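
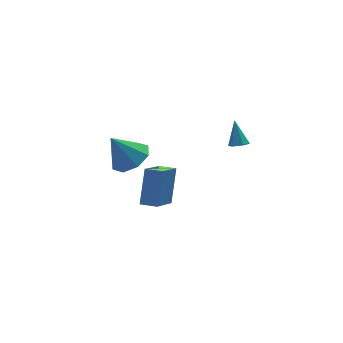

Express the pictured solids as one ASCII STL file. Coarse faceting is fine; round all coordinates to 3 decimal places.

solid 
facet normal 0.486 -0.167 -0.858
outer loop
vertex -1.635 3.483 0.347
vertex -2.332 2.68 0.108
vertex -2.298 3.753 -0.081
endloop
endfacet
facet normal 0.080 0.894 0.441
outer loop
vertex -1.635 3.483 0.347
vertex -2.298 3.753 -0.081
vertex -3.208 2.98 1.652
endloop
endfacet
facet normal 0.487 -0.166 -0.858
outer loop
vertex -2.298 3.753 -0.081
vertex -2.332 2.68 0.108
vertex -2.981 3.394 -0.399
endloop
endfacet
facet normal -0.504 0.856 0.117
outer loop
vertex -2.298 3.753 -0.081
vertex -2.981 3.394 -0.399
vertex -3.208 2.98 1.652
endloop
endfacet
facet normal 0.486 -0.167 -0.858
outer loop
vertex -2.981 3.394 -0.399
vertex -2.332 2.68 0.108
vertex -3.284 2.617 -0.419
endloop
endfacet
facet normal -0.931 0.364 -0.030
outer loop
vertex -2.981 3.394 -0.399
vertex -3.284 2.617 -0.419
vertex -3.208 2.98 1.652
endloop
endfacet
facet normal 0.486 -0.166 -0.858
outer loop
vertex -3.284 2.617 -0.419
vertex -2.332 2.68 0.108
vertex -3.029 1.877 -0.131
endloop
endfacet
facet normal -0.952 -0.294 0.087
outer loop
vertex -3.284 2.617 -0.419
vertex -3.029 1.877 -0.131
vertex -3.208 2.98 1.652
endloop
endfacet
facet normal 0.487 -0.167 -0.857
outer loop
vertex -3.029 1.877 -0.131
vertex -2.332 2.68 0.108
vertex -2.366 1.607 0.298
endloop
endfacet
facet normal -0.555 -0.731 0.397
outer loop
vertex -3.029 1.877 -0.131
vertex -2.366 1.607 0.298
vertex -3.208 2.98 1.652
endloop
endfacet
facet normal 0.486 -0.167 -0.858
outer loop
vertex -2.366 1.607 0.298
vertex -2.332 2.68 0.108
vertex -1.683 1.966 0.615
endloop
endfacet
facet normal 0.030 -0.693 0.721
outer loop
vertex -2.366 1.607 0.298
vertex -1.683 1.966 0.615
vertex -3.208 2.98 1.652
endloop
endfacet
facet normal 0.487 -0.167 -0.858
outer loop
vertex -1.683 1.966 0.615
vertex -2.332 2.68 0.108
vertex -1.38 2.743 0.636
endloop
endfacet
facet normal 0.456 -0.201 0.867
outer loop
vertex -1.683 1.966 0.615
vertex -1.38 2.743 0.636
vertex -3.208 2.98 1.652
endloop
endfacet
facet normal 0.487 -0.167 -0.857
outer loop
vertex -1.38 2.743 0.636
vertex -2.332 2.68 0.108
vertex -1.635 3.483 0.347
endloop
endfacet
facet normal 0.477 0.457 0.751
outer loop
vertex -1.38 2.743 0.636
vertex -1.635 3.483 0.347
vertex -3.208 2.98 1.652
endloop
endfacet
facet normal -0.084 -0.572 -0.816
outer loop
vertex 1.902 -1.244 2.922
vertex 1.472 -1.445 3.107
vertex 1.453 -1.027 2.816
endloop
endfacet
facet normal 0.470 0.842 -0.266
outer loop
vertex 1.902 -1.244 2.922
vertex 1.453 -1.027 2.816
vertex 1.588 -0.655 4.233
endloop
endfacet
facet normal -0.085 -0.572 -0.816
outer loop
vertex 1.453 -1.027 2.816
vertex 1.472 -1.445 3.107
vertex 1.023 -1.227 3.001
endloop
endfacet
facet normal -0.478 0.860 -0.180
outer loop
vertex 1.453 -1.027 2.816
vertex 1.023 -1.227 3.001
vertex 1.588 -0.655 4.233
endloop
endfacet
facet normal -0.085 -0.572 -0.816
outer loop
vertex 1.023 -1.227 3.001
vertex 1.472 -1.445 3.107
vertex 1.041 -1.645 3.292
endloop
endfacet
facet normal -0.923 0.193 0.334
outer loop
vertex 1.023 -1.227 3.001
vertex 1.041 -1.645 3.292
vertex 1.588 -0.655 4.233
endloop
endfacet
facet normal -0.084 -0.573 -0.815
outer loop
vertex 1.041 -1.645 3.292
vertex 1.472 -1.445 3.107
vertex 1.49 -1.863 3.399
endloop
endfacet
facet normal -0.421 -0.492 0.762
outer loop
vertex 1.041 -1.645 3.292
vertex 1.49 -1.863 3.399
vertex 1.588 -0.655 4.233
endloop
endfacet
facet normal -0.085 -0.573 -0.815
outer loop
vertex 1.49 -1.863 3.399
vertex 1.472 -1.445 3.107
vertex 1.921 -1.662 3.213
endloop
endfacet
facet normal 0.530 -0.510 0.677
outer loop
vertex 1.49 -1.863 3.399
vertex 1.921 -1.662 3.213
vertex 1.588 -0.655 4.233
endloop
endfacet
facet normal -0.084 -0.572 -0.816
outer loop
vertex 1.921 -1.662 3.213
vertex 1.472 -1.445 3.107
vertex 1.902 -1.244 2.922
endloop
endfacet
facet normal 0.974 0.157 0.163
outer loop
vertex 1.921 -1.662 3.213
vertex 1.902 -1.244 2.922
vertex 1.588 -0.655 4.233
endloop
endfacet
facet normal -0.741 0.665 -0.092
outer loop
vertex -1.668 2.493 -0.858
vertex -0.417 3.716 -2.091
vertex -2.35 1.503 -2.531
endloop
endfacet
facet normal -0.584 -0.572 0.576
outer loop
vertex -1.683 0.904 -2.449
vertex -1.668 2.493 -0.858
vertex -2.35 1.503 -2.531
endloop
endfacet
facet normal -0.741 0.665 -0.092
outer loop
vertex -2.35 1.503 -2.531
vertex -0.417 3.716 -2.091
vertex -1.099 2.726 -3.764
endloop
endfacet
facet normal -0.331 -0.480 -0.812
outer loop
vertex -1.099 2.726 -3.764
vertex -1.683 0.904 -2.449
vertex -2.35 1.503 -2.531
endloop
endfacet
facet normal 0.331 0.480 0.812
outer loop
vertex -1.668 2.493 -0.858
vertex 0.25 3.117 -2.009
vertex -0.417 3.716 -2.091
endloop
endfacet
facet normal -0.584 -0.572 0.576
outer loop
vertex -1.001 1.894 -0.776
vertex -1.668 2.493 -0.858
vertex -1.683 0.904 -2.449
endloop
endfacet
facet normal 0.331 0.480 0.812
outer loop
vertex -1.001 1.894 -0.776
vertex 0.25 3.117 -2.009
vertex -1.668 2.493 -0.858
endloop
endfacet
facet normal 0.584 0.572 -0.576
outer loop
vertex -0.417 3.716 -2.091
vertex 0.25 3.117 -2.009
vertex -1.099 2.726 -3.764
endloop
endfacet
facet normal -0.331 -0.480 -0.812
outer loop
vertex -0.432 2.127 -3.682
vertex -1.683 0.904 -2.449
vertex -1.099 2.726 -3.764
endloop
endfacet
facet normal 0.584 0.572 -0.576
outer loop
vertex -1.099 2.726 -3.764
vertex 0.25 3.117 -2.009
vertex -0.432 2.127 -3.682
endloop
endfacet
facet normal 0.741 -0.665 0.092
outer loop
vertex -0.432 2.127 -3.682
vertex -1.001 1.894 -0.776
vertex -1.683 0.904 -2.449
endloop
endfacet
facet normal 0.741 -0.665 0.092
outer loop
vertex 0.25 3.117 -2.009
vertex -1.001 1.894 -0.776
vertex -0.432 2.127 -3.682
endloop
endfacet

endsolid


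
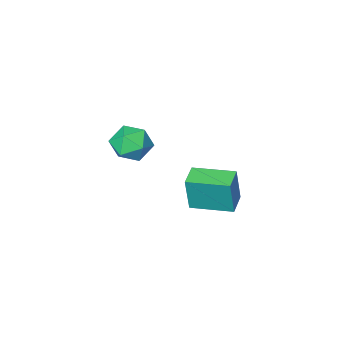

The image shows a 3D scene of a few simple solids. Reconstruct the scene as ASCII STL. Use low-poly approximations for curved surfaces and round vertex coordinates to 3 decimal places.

solid 
facet normal -0.732 -0.671 0.123
outer loop
vertex -3.142 -0.953 -1.289
vertex -4.296 0.33 -1.157
vertex -3.368 -0.994 -2.862
endloop
endfacet
facet normal 0.667 -0.741 -0.077
outer loop
vertex -2.644 -0.33 -2.983
vertex -3.142 -0.953 -1.289
vertex -3.368 -0.994 -2.862
endloop
endfacet
facet normal -0.732 -0.671 0.123
outer loop
vertex -3.368 -0.994 -2.862
vertex -4.296 0.33 -1.157
vertex -4.522 0.289 -2.73
endloop
endfacet
facet normal -0.142 -0.026 -0.990
outer loop
vertex -4.522 0.289 -2.73
vertex -2.644 -0.33 -2.983
vertex -3.368 -0.994 -2.862
endloop
endfacet
facet normal 0.142 0.026 0.990
outer loop
vertex -3.142 -0.953 -1.289
vertex -3.572 0.994 -1.278
vertex -4.296 0.33 -1.157
endloop
endfacet
facet normal 0.667 -0.741 -0.077
outer loop
vertex -2.418 -0.289 -1.41
vertex -3.142 -0.953 -1.289
vertex -2.644 -0.33 -2.983
endloop
endfacet
facet normal 0.142 0.026 0.990
outer loop
vertex -2.418 -0.289 -1.41
vertex -3.572 0.994 -1.278
vertex -3.142 -0.953 -1.289
endloop
endfacet
facet normal -0.667 0.741 0.077
outer loop
vertex -4.296 0.33 -1.157
vertex -3.572 0.994 -1.278
vertex -4.522 0.289 -2.73
endloop
endfacet
facet normal -0.142 -0.026 -0.990
outer loop
vertex -3.798 0.953 -2.851
vertex -2.644 -0.33 -2.983
vertex -4.522 0.289 -2.73
endloop
endfacet
facet normal -0.667 0.741 0.077
outer loop
vertex -4.522 0.289 -2.73
vertex -3.572 0.994 -1.278
vertex -3.798 0.953 -2.851
endloop
endfacet
facet normal 0.732 0.671 -0.123
outer loop
vertex -3.798 0.953 -2.851
vertex -2.418 -0.289 -1.41
vertex -2.644 -0.33 -2.983
endloop
endfacet
facet normal 0.732 0.671 -0.123
outer loop
vertex -3.572 0.994 -1.278
vertex -2.418 -0.289 -1.41
vertex -3.798 0.953 -2.851
endloop
endfacet
facet normal -0.933 0.111 0.342
outer loop
vertex -0.265 1.104 2.318
vertex -0.273 0.288 2.561
vertex -0.004 0.89 3.1
endloop
endfacet
facet normal -0.572 0.723 0.389
outer loop
vertex -0.265 1.104 2.318
vertex -0.004 0.89 3.1
vertex 0.427 1.472 2.652
endloop
endfacet
facet normal -0.349 0.898 -0.266
outer loop
vertex -0.265 1.104 2.318
vertex 0.427 1.472 2.652
vertex 0.425 1.229 1.835
endloop
endfacet
facet normal -0.574 0.393 -0.718
outer loop
vertex -0.265 1.104 2.318
vertex 0.425 1.229 1.835
vertex -0.007 0.497 1.78
endloop
endfacet
facet normal -0.935 -0.093 -0.343
outer loop
vertex -0.265 1.104 2.318
vertex -0.007 0.497 1.78
vertex -0.273 0.288 2.561
endloop
endfacet
facet normal 0.005 0.608 0.794
outer loop
vertex 0.427 1.472 2.652
vertex -0.004 0.89 3.1
vertex 0.847 0.883 3.1
endloop
endfacet
facet normal -0.581 -0.383 0.718
outer loop
vertex -0.004 0.89 3.1
vertex -0.273 0.288 2.561
vertex 0.415 0.151 3.045
endloop
endfacet
facet normal -0.584 -0.712 -0.389
outer loop
vertex -0.273 0.288 2.561
vertex -0.007 0.497 1.78
vertex 0.413 -0.092 2.228
endloop
endfacet
facet normal 0.001 0.075 -0.997
outer loop
vertex -0.007 0.497 1.78
vertex 0.425 1.229 1.835
vertex 0.844 0.49 1.78
endloop
endfacet
facet normal 0.365 0.892 -0.266
outer loop
vertex 0.425 1.229 1.835
vertex 0.427 1.472 2.652
vertex 1.113 1.092 2.319
endloop
endfacet
facet normal 0.574 -0.393 0.718
outer loop
vertex 1.105 0.276 2.562
vertex 0.847 0.883 3.1
vertex 0.415 0.151 3.045
endloop
endfacet
facet normal 0.349 -0.898 0.266
outer loop
vertex 1.105 0.276 2.562
vertex 0.415 0.151 3.045
vertex 0.413 -0.092 2.228
endloop
endfacet
facet normal 0.572 -0.723 -0.389
outer loop
vertex 1.105 0.276 2.562
vertex 0.413 -0.092 2.228
vertex 0.844 0.49 1.78
endloop
endfacet
facet normal 0.933 -0.111 -0.342
outer loop
vertex 1.105 0.276 2.562
vertex 0.844 0.49 1.78
vertex 1.113 1.092 2.319
endloop
endfacet
facet normal 0.935 0.093 0.343
outer loop
vertex 1.105 0.276 2.562
vertex 1.113 1.092 2.319
vertex 0.847 0.883 3.1
endloop
endfacet
facet normal -0.001 -0.075 0.997
outer loop
vertex 0.415 0.151 3.045
vertex 0.847 0.883 3.1
vertex -0.004 0.89 3.1
endloop
endfacet
facet normal -0.365 -0.892 0.266
outer loop
vertex 0.413 -0.092 2.228
vertex 0.415 0.151 3.045
vertex -0.273 0.288 2.561
endloop
endfacet
facet normal -0.005 -0.608 -0.794
outer loop
vertex 0.844 0.49 1.78
vertex 0.413 -0.092 2.228
vertex -0.007 0.497 1.78
endloop
endfacet
facet normal 0.581 0.383 -0.718
outer loop
vertex 1.113 1.092 2.319
vertex 0.844 0.49 1.78
vertex 0.425 1.229 1.835
endloop
endfacet
facet normal 0.584 0.712 0.389
outer loop
vertex 0.847 0.883 3.1
vertex 1.113 1.092 2.319
vertex 0.427 1.472 2.652
endloop
endfacet

endsolid


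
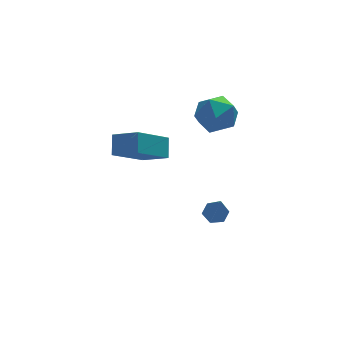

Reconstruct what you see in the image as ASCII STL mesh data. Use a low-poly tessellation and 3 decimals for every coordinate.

solid 
facet normal -0.721 -0.365 0.589
outer loop
vertex -1.417 1.078 2.817
vertex -1.221 1.741 3.467
vertex -2.231 1.835 2.29
endloop
endfacet
facet normal -0.206 -0.699 -0.685
outer loop
vertex -0.839 2.539 1.153
vertex -1.417 1.078 2.817
vertex -2.231 1.835 2.29
endloop
endfacet
facet normal -0.721 -0.363 0.590
outer loop
vertex -2.231 1.835 2.29
vertex -1.221 1.741 3.467
vertex -2.034 2.499 2.94
endloop
endfacet
facet normal -0.661 0.616 -0.428
outer loop
vertex -2.034 2.499 2.94
vertex -0.839 2.539 1.153
vertex -2.231 1.835 2.29
endloop
endfacet
facet normal 0.661 -0.616 0.429
outer loop
vertex -1.417 1.078 2.817
vertex 0.171 2.445 2.33
vertex -1.221 1.741 3.467
endloop
endfacet
facet normal -0.207 -0.698 -0.685
outer loop
vertex -0.026 1.781 1.68
vertex -1.417 1.078 2.817
vertex -0.839 2.539 1.153
endloop
endfacet
facet normal 0.661 -0.616 0.428
outer loop
vertex -0.026 1.781 1.68
vertex 0.171 2.445 2.33
vertex -1.417 1.078 2.817
endloop
endfacet
facet normal 0.207 0.698 0.685
outer loop
vertex -1.221 1.741 3.467
vertex 0.171 2.445 2.33
vertex -2.034 2.499 2.94
endloop
endfacet
facet normal -0.661 0.616 -0.428
outer loop
vertex -0.643 3.202 1.803
vertex -0.839 2.539 1.153
vertex -2.034 2.499 2.94
endloop
endfacet
facet normal 0.207 0.699 0.685
outer loop
vertex -2.034 2.499 2.94
vertex 0.171 2.445 2.33
vertex -0.643 3.202 1.803
endloop
endfacet
facet normal 0.721 0.364 -0.589
outer loop
vertex -0.643 3.202 1.803
vertex -0.026 1.781 1.68
vertex -0.839 2.539 1.153
endloop
endfacet
facet normal 0.721 0.364 -0.590
outer loop
vertex 0.171 2.445 2.33
vertex -0.026 1.781 1.68
vertex -0.643 3.202 1.803
endloop
endfacet
facet normal 0.336 0.122 0.934
outer loop
vertex 2.702 3.617 3.438
vertex 1.969 3.046 3.776
vertex 2.833 2.64 3.518
endloop
endfacet
facet normal 0.872 0.155 0.464
outer loop
vertex 2.702 3.617 3.438
vertex 2.833 2.64 3.518
vertex 3.17 3.121 2.723
endloop
endfacet
facet normal 0.730 0.683 0.004
outer loop
vertex 2.702 3.617 3.438
vertex 3.17 3.121 2.723
vertex 2.515 3.823 2.49
endloop
endfacet
facet normal 0.107 0.976 0.191
outer loop
vertex 2.702 3.617 3.438
vertex 2.515 3.823 2.49
vertex 1.773 3.777 3.141
endloop
endfacet
facet normal -0.137 0.629 0.766
outer loop
vertex 2.702 3.617 3.438
vertex 1.773 3.777 3.141
vertex 1.969 3.046 3.776
endloop
endfacet
facet normal 0.884 -0.458 0.098
outer loop
vertex 3.17 3.121 2.723
vertex 2.833 2.64 3.518
vertex 2.727 2.243 2.619
endloop
endfacet
facet normal 0.016 -0.512 0.859
outer loop
vertex 2.833 2.64 3.518
vertex 1.969 3.046 3.776
vertex 1.985 2.197 3.27
endloop
endfacet
facet normal -0.749 0.308 0.586
outer loop
vertex 1.969 3.046 3.776
vertex 1.773 3.777 3.141
vertex 1.33 2.899 3.037
endloop
endfacet
facet normal -0.354 0.870 -0.342
outer loop
vertex 1.773 3.777 3.141
vertex 2.515 3.823 2.49
vertex 1.667 3.38 2.242
endloop
endfacet
facet normal 0.654 0.396 -0.644
outer loop
vertex 2.515 3.823 2.49
vertex 3.17 3.121 2.723
vertex 2.531 2.974 1.984
endloop
endfacet
facet normal -0.107 -0.976 -0.191
outer loop
vertex 1.798 2.403 2.322
vertex 2.727 2.243 2.619
vertex 1.985 2.197 3.27
endloop
endfacet
facet normal -0.730 -0.683 -0.004
outer loop
vertex 1.798 2.403 2.322
vertex 1.985 2.197 3.27
vertex 1.33 2.899 3.037
endloop
endfacet
facet normal -0.872 -0.155 -0.464
outer loop
vertex 1.798 2.403 2.322
vertex 1.33 2.899 3.037
vertex 1.667 3.38 2.242
endloop
endfacet
facet normal -0.336 -0.122 -0.934
outer loop
vertex 1.798 2.403 2.322
vertex 1.667 3.38 2.242
vertex 2.531 2.974 1.984
endloop
endfacet
facet normal 0.137 -0.629 -0.766
outer loop
vertex 1.798 2.403 2.322
vertex 2.531 2.974 1.984
vertex 2.727 2.243 2.619
endloop
endfacet
facet normal 0.354 -0.870 0.342
outer loop
vertex 1.985 2.197 3.27
vertex 2.727 2.243 2.619
vertex 2.833 2.64 3.518
endloop
endfacet
facet normal -0.654 -0.396 0.644
outer loop
vertex 1.33 2.899 3.037
vertex 1.985 2.197 3.27
vertex 1.969 3.046 3.776
endloop
endfacet
facet normal -0.884 0.458 -0.098
outer loop
vertex 1.667 3.38 2.242
vertex 1.33 2.899 3.037
vertex 1.773 3.777 3.141
endloop
endfacet
facet normal -0.016 0.512 -0.859
outer loop
vertex 2.531 2.974 1.984
vertex 1.667 3.38 2.242
vertex 2.515 3.823 2.49
endloop
endfacet
facet normal 0.749 -0.308 -0.586
outer loop
vertex 2.727 2.243 2.619
vertex 2.531 2.974 1.984
vertex 3.17 3.121 2.723
endloop
endfacet
facet normal 0.072 0.556 -0.828
outer loop
vertex 2.36 2.58 -2.2
vertex 2.03 2.228 -2.465
vertex 1.815 2.657 -2.196
endloop
endfacet
facet normal 0.099 0.665 0.740
outer loop
vertex 2.36 2.58 -2.2
vertex 1.815 2.657 -2.196
vertex 1.89 1.132 -0.835
endloop
endfacet
facet normal 0.073 0.556 -0.828
outer loop
vertex 1.815 2.657 -2.196
vertex 2.03 2.228 -2.465
vertex 1.486 2.305 -2.461
endloop
endfacet
facet normal -0.792 0.384 0.474
outer loop
vertex 1.815 2.657 -2.196
vertex 1.486 2.305 -2.461
vertex 1.89 1.132 -0.835
endloop
endfacet
facet normal 0.073 0.556 -0.828
outer loop
vertex 1.486 2.305 -2.461
vertex 2.03 2.228 -2.465
vertex 1.701 1.876 -2.73
endloop
endfacet
facet normal -0.909 -0.411 -0.071
outer loop
vertex 1.486 2.305 -2.461
vertex 1.701 1.876 -2.73
vertex 1.89 1.132 -0.835
endloop
endfacet
facet normal 0.070 0.557 -0.827
outer loop
vertex 1.701 1.876 -2.73
vertex 2.03 2.228 -2.465
vertex 2.246 1.8 -2.735
endloop
endfacet
facet normal -0.132 -0.927 -0.351
outer loop
vertex 1.701 1.876 -2.73
vertex 2.246 1.8 -2.735
vertex 1.89 1.132 -0.835
endloop
endfacet
facet normal 0.070 0.557 -0.827
outer loop
vertex 2.246 1.8 -2.735
vertex 2.03 2.228 -2.465
vertex 2.575 2.152 -2.47
endloop
endfacet
facet normal 0.759 -0.646 -0.085
outer loop
vertex 2.246 1.8 -2.735
vertex 2.575 2.152 -2.47
vertex 1.89 1.132 -0.835
endloop
endfacet
facet normal 0.070 0.557 -0.827
outer loop
vertex 2.575 2.152 -2.47
vertex 2.03 2.228 -2.465
vertex 2.36 2.58 -2.2
endloop
endfacet
facet normal 0.875 0.150 0.460
outer loop
vertex 2.575 2.152 -2.47
vertex 2.36 2.58 -2.2
vertex 1.89 1.132 -0.835
endloop
endfacet

endsolid


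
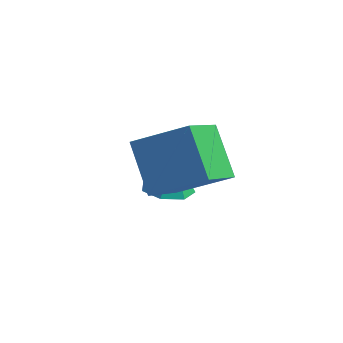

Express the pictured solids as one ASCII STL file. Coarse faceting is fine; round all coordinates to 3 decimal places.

solid 
facet normal -0.020 -0.241 -0.970
outer loop
vertex -1.214 -2.429 -3.377
vertex -1.985 -2.078 -3.448
vertex -1.224 -1.714 -3.554
endloop
endfacet
facet normal 0.897 0.118 0.426
outer loop
vertex -1.214 -2.429 -3.377
vertex -1.224 -1.714 -3.554
vertex -1.955 -1.722 -2.012
endloop
endfacet
facet normal -0.020 -0.240 -0.971
outer loop
vertex -1.224 -1.714 -3.554
vertex -1.985 -2.078 -3.448
vertex -1.807 -1.272 -3.651
endloop
endfacet
facet normal 0.554 0.789 0.267
outer loop
vertex -1.224 -1.714 -3.554
vertex -1.807 -1.272 -3.651
vertex -1.955 -1.722 -2.012
endloop
endfacet
facet normal -0.019 -0.240 -0.971
outer loop
vertex -1.807 -1.272 -3.651
vertex -1.985 -2.078 -3.448
vertex -2.524 -1.437 -3.596
endloop
endfacet
facet normal -0.200 0.949 0.243
outer loop
vertex -1.807 -1.272 -3.651
vertex -2.524 -1.437 -3.596
vertex -1.955 -1.722 -2.012
endloop
endfacet
facet normal -0.020 -0.241 -0.970
outer loop
vertex -2.524 -1.437 -3.596
vertex -1.985 -2.078 -3.448
vertex -2.834 -2.085 -3.429
endloop
endfacet
facet normal -0.796 0.477 0.372
outer loop
vertex -2.524 -1.437 -3.596
vertex -2.834 -2.085 -3.429
vertex -1.955 -1.722 -2.012
endloop
endfacet
facet normal -0.020 -0.240 -0.971
outer loop
vertex -2.834 -2.085 -3.429
vertex -1.985 -2.078 -3.448
vertex -2.506 -2.727 -3.277
endloop
endfacet
facet normal -0.786 -0.270 0.557
outer loop
vertex -2.834 -2.085 -3.429
vertex -2.506 -2.727 -3.277
vertex -1.955 -1.722 -2.012
endloop
endfacet
facet normal -0.019 -0.240 -0.970
outer loop
vertex -2.506 -2.727 -3.277
vertex -1.985 -2.078 -3.448
vertex -1.784 -2.881 -3.253
endloop
endfacet
facet normal -0.178 -0.731 0.658
outer loop
vertex -2.506 -2.727 -3.277
vertex -1.784 -2.881 -3.253
vertex -1.955 -1.722 -2.012
endloop
endfacet
facet normal -0.020 -0.241 -0.970
outer loop
vertex -1.784 -2.881 -3.253
vertex -1.985 -2.078 -3.448
vertex -1.214 -2.429 -3.377
endloop
endfacet
facet normal 0.573 -0.558 0.600
outer loop
vertex -1.784 -2.881 -3.253
vertex -1.214 -2.429 -3.377
vertex -1.955 -1.722 -2.012
endloop
endfacet
facet normal -0.827 -0.323 -0.460
outer loop
vertex -0.828 -5.262 -0.991
vertex -1.918 -4.408 0.368
vertex -0.878 -3.536 -2.115
endloop
endfacet
facet normal 0.562 -0.440 -0.701
outer loop
vertex 0.718 -2.912 -1.228
vertex -0.828 -5.262 -0.991
vertex -0.878 -3.536 -2.115
endloop
endfacet
facet normal -0.827 -0.324 -0.460
outer loop
vertex -0.878 -3.536 -2.115
vertex -1.918 -4.408 0.368
vertex -1.968 -2.683 -0.756
endloop
endfacet
facet normal -0.024 0.838 -0.545
outer loop
vertex -1.968 -2.683 -0.756
vertex 0.718 -2.912 -1.228
vertex -0.878 -3.536 -2.115
endloop
endfacet
facet normal 0.024 -0.838 0.546
outer loop
vertex -0.828 -5.262 -0.991
vertex -0.322 -3.784 1.255
vertex -1.918 -4.408 0.368
endloop
endfacet
facet normal 0.562 -0.440 -0.701
outer loop
vertex 0.768 -4.637 -0.104
vertex -0.828 -5.262 -0.991
vertex 0.718 -2.912 -1.228
endloop
endfacet
facet normal 0.025 -0.838 0.546
outer loop
vertex 0.768 -4.637 -0.104
vertex -0.322 -3.784 1.255
vertex -0.828 -5.262 -0.991
endloop
endfacet
facet normal -0.562 0.440 0.701
outer loop
vertex -1.918 -4.408 0.368
vertex -0.322 -3.784 1.255
vertex -1.968 -2.683 -0.756
endloop
endfacet
facet normal -0.025 0.837 -0.546
outer loop
vertex -0.372 -2.058 0.131
vertex 0.718 -2.912 -1.228
vertex -1.968 -2.683 -0.756
endloop
endfacet
facet normal -0.562 0.440 0.701
outer loop
vertex -1.968 -2.683 -0.756
vertex -0.322 -3.784 1.255
vertex -0.372 -2.058 0.131
endloop
endfacet
facet normal 0.827 0.324 0.460
outer loop
vertex -0.372 -2.058 0.131
vertex 0.768 -4.637 -0.104
vertex 0.718 -2.912 -1.228
endloop
endfacet
facet normal 0.827 0.324 0.460
outer loop
vertex -0.322 -3.784 1.255
vertex 0.768 -4.637 -0.104
vertex -0.372 -2.058 0.131
endloop
endfacet

endsolid


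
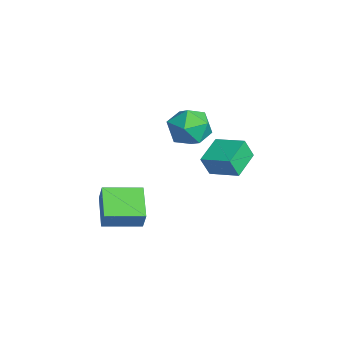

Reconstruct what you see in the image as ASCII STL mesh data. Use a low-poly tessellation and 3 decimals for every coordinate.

solid 
facet normal 0.095 0.960 0.262
outer loop
vertex -0.653 1.017 2.737
vertex -1.308 0.804 3.757
vertex -0.084 0.678 3.774
endloop
endfacet
facet normal 0.659 0.743 -0.118
outer loop
vertex -0.653 1.017 2.737
vertex -0.084 0.678 3.774
vertex 0.264 0.198 2.697
endloop
endfacet
facet normal 0.422 0.509 -0.750
outer loop
vertex -0.653 1.017 2.737
vertex 0.264 0.198 2.697
vertex -0.745 0.026 2.013
endloop
endfacet
facet normal -0.289 0.582 -0.760
outer loop
vertex -0.653 1.017 2.737
vertex -0.745 0.026 2.013
vertex -1.716 0.401 2.669
endloop
endfacet
facet normal -0.490 0.861 -0.135
outer loop
vertex -0.653 1.017 2.737
vertex -1.716 0.401 2.669
vertex -1.308 0.804 3.757
endloop
endfacet
facet normal 0.956 0.192 0.223
outer loop
vertex 0.264 0.198 2.697
vertex -0.084 0.678 3.774
vertex 0.176 -0.521 3.691
endloop
endfacet
facet normal 0.044 0.544 0.838
outer loop
vertex -0.084 0.678 3.774
vertex -1.308 0.804 3.757
vertex -0.795 -0.146 4.347
endloop
endfacet
facet normal -0.903 0.383 0.197
outer loop
vertex -1.308 0.804 3.757
vertex -1.716 0.401 2.669
vertex -1.804 -0.318 3.663
endloop
endfacet
facet normal -0.577 -0.069 -0.814
outer loop
vertex -1.716 0.401 2.669
vertex -0.745 0.026 2.013
vertex -1.456 -0.798 2.586
endloop
endfacet
facet normal 0.573 -0.186 -0.798
outer loop
vertex -0.745 0.026 2.013
vertex 0.264 0.198 2.697
vertex -0.232 -0.924 2.603
endloop
endfacet
facet normal 0.289 -0.582 0.760
outer loop
vertex -0.887 -1.137 3.623
vertex 0.176 -0.521 3.691
vertex -0.795 -0.146 4.347
endloop
endfacet
facet normal -0.422 -0.509 0.750
outer loop
vertex -0.887 -1.137 3.623
vertex -0.795 -0.146 4.347
vertex -1.804 -0.318 3.663
endloop
endfacet
facet normal -0.659 -0.743 0.118
outer loop
vertex -0.887 -1.137 3.623
vertex -1.804 -0.318 3.663
vertex -1.456 -0.798 2.586
endloop
endfacet
facet normal -0.095 -0.960 -0.262
outer loop
vertex -0.887 -1.137 3.623
vertex -1.456 -0.798 2.586
vertex -0.232 -0.924 2.603
endloop
endfacet
facet normal 0.490 -0.861 0.135
outer loop
vertex -0.887 -1.137 3.623
vertex -0.232 -0.924 2.603
vertex 0.176 -0.521 3.691
endloop
endfacet
facet normal 0.577 0.069 0.814
outer loop
vertex -0.795 -0.146 4.347
vertex 0.176 -0.521 3.691
vertex -0.084 0.678 3.774
endloop
endfacet
facet normal -0.573 0.186 0.798
outer loop
vertex -1.804 -0.318 3.663
vertex -0.795 -0.146 4.347
vertex -1.308 0.804 3.757
endloop
endfacet
facet normal -0.956 -0.192 -0.223
outer loop
vertex -1.456 -0.798 2.586
vertex -1.804 -0.318 3.663
vertex -1.716 0.401 2.669
endloop
endfacet
facet normal -0.044 -0.544 -0.838
outer loop
vertex -0.232 -0.924 2.603
vertex -1.456 -0.798 2.586
vertex -0.745 0.026 2.013
endloop
endfacet
facet normal 0.903 -0.383 -0.197
outer loop
vertex 0.176 -0.521 3.691
vertex -0.232 -0.924 2.603
vertex 0.264 0.198 2.697
endloop
endfacet
facet normal -0.740 0.608 0.288
outer loop
vertex -1.483 1.383 1.684
vertex -0.361 2.538 2.126
vertex -1.529 1.85 0.58
endloop
endfacet
facet normal -0.672 -0.692 -0.265
outer loop
vertex -0.279 0.822 0.094
vertex -1.483 1.383 1.684
vertex -1.529 1.85 0.58
endloop
endfacet
facet normal -0.740 0.608 0.288
outer loop
vertex -1.529 1.85 0.58
vertex -0.361 2.538 2.126
vertex -0.407 3.005 1.022
endloop
endfacet
facet normal -0.038 0.389 -0.920
outer loop
vertex -0.407 3.005 1.022
vertex -0.279 0.822 0.094
vertex -1.529 1.85 0.58
endloop
endfacet
facet normal 0.038 -0.389 0.920
outer loop
vertex -1.483 1.383 1.684
vertex 0.889 1.51 1.64
vertex -0.361 2.538 2.126
endloop
endfacet
facet normal -0.672 -0.692 -0.265
outer loop
vertex -0.233 0.355 1.198
vertex -1.483 1.383 1.684
vertex -0.279 0.822 0.094
endloop
endfacet
facet normal 0.038 -0.389 0.920
outer loop
vertex -0.233 0.355 1.198
vertex 0.889 1.51 1.64
vertex -1.483 1.383 1.684
endloop
endfacet
facet normal 0.672 0.692 0.265
outer loop
vertex -0.361 2.538 2.126
vertex 0.889 1.51 1.64
vertex -0.407 3.005 1.022
endloop
endfacet
facet normal -0.038 0.389 -0.920
outer loop
vertex 0.843 1.977 0.536
vertex -0.279 0.822 0.094
vertex -0.407 3.005 1.022
endloop
endfacet
facet normal 0.672 0.692 0.265
outer loop
vertex -0.407 3.005 1.022
vertex 0.889 1.51 1.64
vertex 0.843 1.977 0.536
endloop
endfacet
facet normal 0.740 -0.608 -0.288
outer loop
vertex 0.843 1.977 0.536
vertex -0.233 0.355 1.198
vertex -0.279 0.822 0.094
endloop
endfacet
facet normal 0.740 -0.608 -0.288
outer loop
vertex 0.889 1.51 1.64
vertex -0.233 0.355 1.198
vertex 0.843 1.977 0.536
endloop
endfacet
facet normal -0.902 0.108 0.418
outer loop
vertex -2.276 -4.055 -1.555
vertex -2.13 -2.04 -1.759
vertex -2.787 -4.127 -2.638
endloop
endfacet
facet normal -0.073 -0.992 0.100
outer loop
vertex -1.01 -4.34 -3.461
vertex -2.276 -4.055 -1.555
vertex -2.787 -4.127 -2.638
endloop
endfacet
facet normal -0.902 0.108 0.418
outer loop
vertex -2.787 -4.127 -2.638
vertex -2.13 -2.04 -1.759
vertex -2.641 -2.113 -2.842
endloop
endfacet
facet normal -0.425 -0.061 -0.903
outer loop
vertex -2.641 -2.113 -2.842
vertex -1.01 -4.34 -3.461
vertex -2.787 -4.127 -2.638
endloop
endfacet
facet normal 0.425 0.061 0.903
outer loop
vertex -2.276 -4.055 -1.555
vertex -0.353 -2.253 -2.582
vertex -2.13 -2.04 -1.759
endloop
endfacet
facet normal -0.072 -0.992 0.101
outer loop
vertex -0.499 -4.267 -2.378
vertex -2.276 -4.055 -1.555
vertex -1.01 -4.34 -3.461
endloop
endfacet
facet normal 0.425 0.061 0.903
outer loop
vertex -0.499 -4.267 -2.378
vertex -0.353 -2.253 -2.582
vertex -2.276 -4.055 -1.555
endloop
endfacet
facet normal 0.072 0.992 -0.101
outer loop
vertex -2.13 -2.04 -1.759
vertex -0.353 -2.253 -2.582
vertex -2.641 -2.113 -2.842
endloop
endfacet
facet normal -0.425 -0.061 -0.903
outer loop
vertex -0.864 -2.325 -3.665
vertex -1.01 -4.34 -3.461
vertex -2.641 -2.113 -2.842
endloop
endfacet
facet normal 0.072 0.992 -0.100
outer loop
vertex -2.641 -2.113 -2.842
vertex -0.353 -2.253 -2.582
vertex -0.864 -2.325 -3.665
endloop
endfacet
facet normal 0.902 -0.108 -0.418
outer loop
vertex -0.864 -2.325 -3.665
vertex -0.499 -4.267 -2.378
vertex -1.01 -4.34 -3.461
endloop
endfacet
facet normal 0.902 -0.108 -0.418
outer loop
vertex -0.353 -2.253 -2.582
vertex -0.499 -4.267 -2.378
vertex -0.864 -2.325 -3.665
endloop
endfacet

endsolid


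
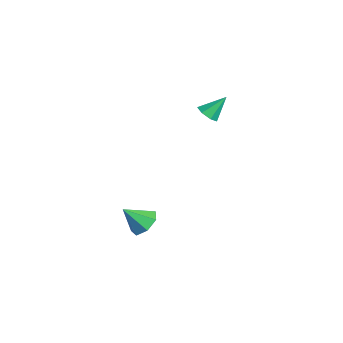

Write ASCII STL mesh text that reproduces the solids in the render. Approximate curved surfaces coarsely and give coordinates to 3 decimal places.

solid 
facet normal 0.163 0.670 -0.724
outer loop
vertex -1.47 -2.171 -2.308
vertex -1.895 -1.728 -1.994
vertex -1.214 -1.804 -1.911
endloop
endfacet
facet normal 0.709 -0.683 0.175
outer loop
vertex -1.47 -2.171 -2.308
vertex -1.214 -1.804 -1.911
vertex -2.085 -2.512 -1.146
endloop
endfacet
facet normal 0.163 0.670 -0.725
outer loop
vertex -1.214 -1.804 -1.911
vertex -1.895 -1.728 -1.994
vertex -1.471 -1.379 -1.576
endloop
endfacet
facet normal 0.708 -0.120 0.696
outer loop
vertex -1.214 -1.804 -1.911
vertex -1.471 -1.379 -1.576
vertex -2.085 -2.512 -1.146
endloop
endfacet
facet normal 0.163 0.670 -0.725
outer loop
vertex -1.471 -1.379 -1.576
vertex -1.895 -1.728 -1.994
vertex -2.047 -1.217 -1.556
endloop
endfacet
facet normal 0.116 0.297 0.948
outer loop
vertex -1.471 -1.379 -1.576
vertex -2.047 -1.217 -1.556
vertex -2.085 -2.512 -1.146
endloop
endfacet
facet normal 0.162 0.670 -0.725
outer loop
vertex -2.047 -1.217 -1.556
vertex -1.895 -1.728 -1.994
vertex -2.509 -1.44 -1.865
endloop
endfacet
facet normal -0.619 0.253 0.743
outer loop
vertex -2.047 -1.217 -1.556
vertex -2.509 -1.44 -1.865
vertex -2.085 -2.512 -1.146
endloop
endfacet
facet normal 0.162 0.670 -0.724
outer loop
vertex -2.509 -1.44 -1.865
vertex -1.895 -1.728 -1.994
vertex -2.508 -1.88 -2.272
endloop
endfacet
facet normal -0.948 -0.218 0.234
outer loop
vertex -2.509 -1.44 -1.865
vertex -2.508 -1.88 -2.272
vertex -2.085 -2.512 -1.146
endloop
endfacet
facet normal 0.162 0.670 -0.724
outer loop
vertex -2.508 -1.88 -2.272
vertex -1.895 -1.728 -1.994
vertex -2.045 -2.205 -2.469
endloop
endfacet
facet normal -0.618 -0.762 -0.195
outer loop
vertex -2.508 -1.88 -2.272
vertex -2.045 -2.205 -2.469
vertex -2.085 -2.512 -1.146
endloop
endfacet
facet normal 0.163 0.670 -0.724
outer loop
vertex -2.045 -2.205 -2.469
vertex -1.895 -1.728 -1.994
vertex -1.47 -2.171 -2.308
endloop
endfacet
facet normal 0.119 -0.968 -0.221
outer loop
vertex -2.045 -2.205 -2.469
vertex -1.47 -2.171 -2.308
vertex -2.085 -2.512 -1.146
endloop
endfacet
facet normal -0.010 -0.685 -0.729
outer loop
vertex -2.47 0.764 3.415
vertex -2.736 1.083 3.119
vertex -2.23 1.033 3.159
endloop
endfacet
facet normal 0.779 -0.107 0.618
outer loop
vertex -2.47 0.764 3.415
vertex -2.23 1.033 3.159
vertex -2.724 1.837 3.921
endloop
endfacet
facet normal -0.010 -0.685 -0.728
outer loop
vertex -2.23 1.033 3.159
vertex -2.736 1.083 3.119
vertex -2.371 1.34 2.872
endloop
endfacet
facet normal 0.879 0.471 0.072
outer loop
vertex -2.23 1.033 3.159
vertex -2.371 1.34 2.872
vertex -2.724 1.837 3.921
endloop
endfacet
facet normal -0.012 -0.684 -0.729
outer loop
vertex -2.371 1.34 2.872
vertex -2.736 1.083 3.119
vertex -2.787 1.454 2.772
endloop
endfacet
facet normal 0.321 0.893 -0.315
outer loop
vertex -2.371 1.34 2.872
vertex -2.787 1.454 2.772
vertex -2.724 1.837 3.921
endloop
endfacet
facet normal -0.010 -0.684 -0.730
outer loop
vertex -2.787 1.454 2.772
vertex -2.736 1.083 3.119
vertex -3.164 1.288 2.933
endloop
endfacet
facet normal -0.479 0.841 -0.254
outer loop
vertex -2.787 1.454 2.772
vertex -3.164 1.288 2.933
vertex -2.724 1.837 3.921
endloop
endfacet
facet normal -0.012 -0.685 -0.728
outer loop
vertex -3.164 1.288 2.933
vertex -2.736 1.083 3.119
vertex -3.219 0.969 3.234
endloop
endfacet
facet normal -0.911 0.354 0.209
outer loop
vertex -3.164 1.288 2.933
vertex -3.219 0.969 3.234
vertex -2.724 1.837 3.921
endloop
endfacet
facet normal -0.012 -0.685 -0.729
outer loop
vertex -3.219 0.969 3.234
vertex -2.736 1.083 3.119
vertex -2.91 0.735 3.449
endloop
endfacet
facet normal -0.657 -0.200 0.727
outer loop
vertex -3.219 0.969 3.234
vertex -2.91 0.735 3.449
vertex -2.724 1.837 3.921
endloop
endfacet
facet normal -0.011 -0.685 -0.728
outer loop
vertex -2.91 0.735 3.449
vertex -2.736 1.083 3.119
vertex -2.47 0.764 3.415
endloop
endfacet
facet normal 0.097 -0.406 0.909
outer loop
vertex -2.91 0.735 3.449
vertex -2.47 0.764 3.415
vertex -2.724 1.837 3.921
endloop
endfacet

endsolid


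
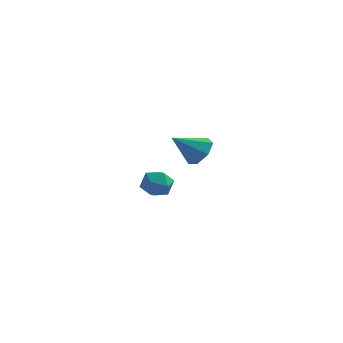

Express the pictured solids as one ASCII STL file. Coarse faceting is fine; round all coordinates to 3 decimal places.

solid 
facet normal -0.131 0.335 0.933
outer loop
vertex 0.117 4.114 -3.083
vertex -0.397 3.346 -2.88
vertex 0.54 3.337 -2.745
endloop
endfacet
facet normal 0.492 0.558 0.667
outer loop
vertex 0.117 4.114 -3.083
vertex 0.54 3.337 -2.745
vertex 0.941 3.826 -3.45
endloop
endfacet
facet normal 0.358 0.931 0.075
outer loop
vertex 0.117 4.114 -3.083
vertex 0.941 3.826 -3.45
vertex 0.252 4.137 -4.019
endloop
endfacet
facet normal -0.348 0.937 -0.027
outer loop
vertex 0.117 4.114 -3.083
vertex 0.252 4.137 -4.019
vertex -0.575 3.84 -3.667
endloop
endfacet
facet normal -0.650 0.568 0.504
outer loop
vertex 0.117 4.114 -3.083
vertex -0.575 3.84 -3.667
vertex -0.397 3.346 -2.88
endloop
endfacet
facet normal 0.874 -0.017 0.485
outer loop
vertex 0.941 3.826 -3.45
vertex 0.54 3.337 -2.745
vertex 0.935 2.88 -3.473
endloop
endfacet
facet normal -0.136 -0.379 0.915
outer loop
vertex 0.54 3.337 -2.745
vertex -0.397 3.346 -2.88
vertex 0.108 2.583 -3.121
endloop
endfacet
facet normal -0.975 0.001 0.221
outer loop
vertex -0.397 3.346 -2.88
vertex -0.575 3.84 -3.667
vertex -0.581 2.894 -3.69
endloop
endfacet
facet normal -0.486 0.597 -0.638
outer loop
vertex -0.575 3.84 -3.667
vertex 0.252 4.137 -4.019
vertex -0.18 3.383 -4.395
endloop
endfacet
facet normal 0.657 0.585 -0.476
outer loop
vertex 0.252 4.137 -4.019
vertex 0.941 3.826 -3.45
vertex 0.757 3.374 -4.26
endloop
endfacet
facet normal 0.348 -0.937 0.027
outer loop
vertex 0.243 2.606 -4.057
vertex 0.935 2.88 -3.473
vertex 0.108 2.583 -3.121
endloop
endfacet
facet normal -0.358 -0.931 -0.075
outer loop
vertex 0.243 2.606 -4.057
vertex 0.108 2.583 -3.121
vertex -0.581 2.894 -3.69
endloop
endfacet
facet normal -0.492 -0.558 -0.667
outer loop
vertex 0.243 2.606 -4.057
vertex -0.581 2.894 -3.69
vertex -0.18 3.383 -4.395
endloop
endfacet
facet normal 0.131 -0.335 -0.933
outer loop
vertex 0.243 2.606 -4.057
vertex -0.18 3.383 -4.395
vertex 0.757 3.374 -4.26
endloop
endfacet
facet normal 0.650 -0.568 -0.504
outer loop
vertex 0.243 2.606 -4.057
vertex 0.757 3.374 -4.26
vertex 0.935 2.88 -3.473
endloop
endfacet
facet normal 0.486 -0.597 0.638
outer loop
vertex 0.108 2.583 -3.121
vertex 0.935 2.88 -3.473
vertex 0.54 3.337 -2.745
endloop
endfacet
facet normal -0.657 -0.585 0.476
outer loop
vertex -0.581 2.894 -3.69
vertex 0.108 2.583 -3.121
vertex -0.397 3.346 -2.88
endloop
endfacet
facet normal -0.874 0.017 -0.485
outer loop
vertex -0.18 3.383 -4.395
vertex -0.581 2.894 -3.69
vertex -0.575 3.84 -3.667
endloop
endfacet
facet normal 0.136 0.379 -0.915
outer loop
vertex 0.757 3.374 -4.26
vertex -0.18 3.383 -4.395
vertex 0.252 4.137 -4.019
endloop
endfacet
facet normal 0.975 -0.001 -0.221
outer loop
vertex 0.935 2.88 -3.473
vertex 0.757 3.374 -4.26
vertex 0.941 3.826 -3.45
endloop
endfacet
facet normal 0.675 0.419 -0.607
outer loop
vertex 4.919 -3.153 2.407
vertex 4.297 -3.088 1.76
vertex 4.504 -2.491 2.402
endloop
endfacet
facet normal 0.167 0.112 0.980
outer loop
vertex 4.919 -3.153 2.407
vertex 4.504 -2.491 2.402
vertex 3.163 -3.792 2.78
endloop
endfacet
facet normal 0.675 0.419 -0.607
outer loop
vertex 4.504 -2.491 2.402
vertex 4.297 -3.088 1.76
vertex 3.932 -2.279 1.913
endloop
endfacet
facet normal -0.381 0.598 0.705
outer loop
vertex 4.504 -2.491 2.402
vertex 3.932 -2.279 1.913
vertex 3.163 -3.792 2.78
endloop
endfacet
facet normal 0.675 0.419 -0.607
outer loop
vertex 3.932 -2.279 1.913
vertex 4.297 -3.088 1.76
vertex 3.635 -2.676 1.309
endloop
endfacet
facet normal -0.863 0.495 0.099
outer loop
vertex 3.932 -2.279 1.913
vertex 3.635 -2.676 1.309
vertex 3.163 -3.792 2.78
endloop
endfacet
facet normal 0.675 0.420 -0.607
outer loop
vertex 3.635 -2.676 1.309
vertex 4.297 -3.088 1.76
vertex 3.837 -3.382 1.045
endloop
endfacet
facet normal -0.916 -0.119 -0.384
outer loop
vertex 3.635 -2.676 1.309
vertex 3.837 -3.382 1.045
vertex 3.163 -3.792 2.78
endloop
endfacet
facet normal 0.675 0.419 -0.607
outer loop
vertex 3.837 -3.382 1.045
vertex 4.297 -3.088 1.76
vertex 4.384 -3.867 1.319
endloop
endfacet
facet normal -0.501 -0.779 -0.378
outer loop
vertex 3.837 -3.382 1.045
vertex 4.384 -3.867 1.319
vertex 3.163 -3.792 2.78
endloop
endfacet
facet normal 0.675 0.419 -0.607
outer loop
vertex 4.384 -3.867 1.319
vertex 4.297 -3.088 1.76
vertex 4.866 -3.765 1.925
endloop
endfacet
facet normal 0.071 -0.991 0.110
outer loop
vertex 4.384 -3.867 1.319
vertex 4.866 -3.765 1.925
vertex 3.163 -3.792 2.78
endloop
endfacet
facet normal 0.675 0.419 -0.607
outer loop
vertex 4.866 -3.765 1.925
vertex 4.297 -3.088 1.76
vertex 4.919 -3.153 2.407
endloop
endfacet
facet normal 0.368 -0.595 0.715
outer loop
vertex 4.866 -3.765 1.925
vertex 4.919 -3.153 2.407
vertex 3.163 -3.792 2.78
endloop
endfacet

endsolid


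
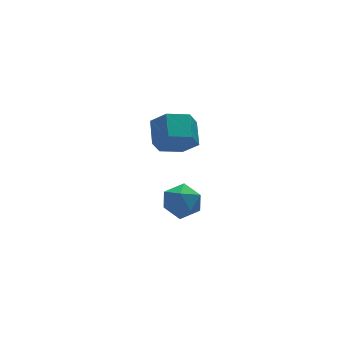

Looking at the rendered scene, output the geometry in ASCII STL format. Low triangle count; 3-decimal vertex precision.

solid 
facet normal -0.307 -0.827 -0.470
outer loop
vertex 2.46 -2.59 1.306
vertex 2.097 -2.824 1.955
vertex 1.718 -2.386 1.432
endloop
endfacet
facet normal -0.011 0.497 -0.868
outer loop
vertex 2.46 -2.59 1.306
vertex 1.718 -2.386 1.432
vertex 2.767 -1.762 1.776
endloop
endfacet
facet normal -0.011 0.497 -0.868
outer loop
vertex 2.767 -1.762 1.776
vertex 1.718 -2.386 1.432
vertex 2.025 -1.559 1.902
endloop
endfacet
facet normal 0.306 0.828 0.470
outer loop
vertex 2.767 -1.762 1.776
vertex 2.025 -1.559 1.902
vertex 2.403 -1.996 2.425
endloop
endfacet
facet normal -0.307 -0.827 -0.470
outer loop
vertex 1.718 -2.386 1.432
vertex 2.097 -2.824 1.955
vertex 1.354 -2.62 2.081
endloop
endfacet
facet normal -0.829 0.475 -0.294
outer loop
vertex 1.718 -2.386 1.432
vertex 1.354 -2.62 2.081
vertex 2.025 -1.559 1.902
endloop
endfacet
facet normal -0.829 0.475 -0.295
outer loop
vertex 2.025 -1.559 1.902
vertex 1.354 -2.62 2.081
vertex 1.661 -1.792 2.551
endloop
endfacet
facet normal 0.307 0.828 0.470
outer loop
vertex 2.025 -1.559 1.902
vertex 1.661 -1.792 2.551
vertex 2.403 -1.996 2.425
endloop
endfacet
facet normal -0.307 -0.827 -0.470
outer loop
vertex 1.354 -2.62 2.081
vertex 2.097 -2.824 1.955
vertex 1.733 -3.058 2.604
endloop
endfacet
facet normal -0.818 -0.023 0.574
outer loop
vertex 1.354 -2.62 2.081
vertex 1.733 -3.058 2.604
vertex 1.661 -1.792 2.551
endloop
endfacet
facet normal -0.818 -0.023 0.574
outer loop
vertex 1.661 -1.792 2.551
vertex 1.733 -3.058 2.604
vertex 2.04 -2.23 3.074
endloop
endfacet
facet normal 0.307 0.827 0.470
outer loop
vertex 1.661 -1.792 2.551
vertex 2.04 -2.23 3.074
vertex 2.403 -1.996 2.425
endloop
endfacet
facet normal -0.306 -0.828 -0.470
outer loop
vertex 1.733 -3.058 2.604
vertex 2.097 -2.824 1.955
vertex 2.475 -3.261 2.478
endloop
endfacet
facet normal 0.011 -0.497 0.868
outer loop
vertex 1.733 -3.058 2.604
vertex 2.475 -3.261 2.478
vertex 2.04 -2.23 3.074
endloop
endfacet
facet normal 0.011 -0.497 0.868
outer loop
vertex 2.04 -2.23 3.074
vertex 2.475 -3.261 2.478
vertex 2.782 -2.434 2.948
endloop
endfacet
facet normal 0.307 0.827 0.470
outer loop
vertex 2.04 -2.23 3.074
vertex 2.782 -2.434 2.948
vertex 2.403 -1.996 2.425
endloop
endfacet
facet normal -0.307 -0.828 -0.470
outer loop
vertex 2.475 -3.261 2.478
vertex 2.097 -2.824 1.955
vertex 2.839 -3.028 1.829
endloop
endfacet
facet normal 0.829 -0.475 0.294
outer loop
vertex 2.475 -3.261 2.478
vertex 2.839 -3.028 1.829
vertex 2.782 -2.434 2.948
endloop
endfacet
facet normal 0.830 -0.475 0.294
outer loop
vertex 2.782 -2.434 2.948
vertex 2.839 -3.028 1.829
vertex 3.146 -2.2 2.299
endloop
endfacet
facet normal 0.307 0.827 0.470
outer loop
vertex 2.782 -2.434 2.948
vertex 3.146 -2.2 2.299
vertex 2.403 -1.996 2.425
endloop
endfacet
facet normal -0.307 -0.827 -0.470
outer loop
vertex 2.839 -3.028 1.829
vertex 2.097 -2.824 1.955
vertex 2.46 -2.59 1.306
endloop
endfacet
facet normal 0.818 0.023 -0.574
outer loop
vertex 2.839 -3.028 1.829
vertex 2.46 -2.59 1.306
vertex 3.146 -2.2 2.299
endloop
endfacet
facet normal 0.818 0.023 -0.574
outer loop
vertex 3.146 -2.2 2.299
vertex 2.46 -2.59 1.306
vertex 2.767 -1.762 1.776
endloop
endfacet
facet normal 0.307 0.827 0.470
outer loop
vertex 3.146 -2.2 2.299
vertex 2.767 -1.762 1.776
vertex 2.403 -1.996 2.425
endloop
endfacet
facet normal -0.122 0.842 0.526
outer loop
vertex 2.796 -1.173 -1.862
vertex 2.267 -1.521 -1.428
vertex 3.006 -1.542 -1.223
endloop
endfacet
facet normal 0.546 0.791 0.277
outer loop
vertex 2.796 -1.173 -1.862
vertex 3.006 -1.542 -1.223
vertex 3.427 -1.609 -1.861
endloop
endfacet
facet normal 0.513 0.742 -0.432
outer loop
vertex 2.796 -1.173 -1.862
vertex 3.427 -1.609 -1.861
vertex 2.949 -1.628 -2.461
endloop
endfacet
facet normal -0.175 0.762 -0.624
outer loop
vertex 2.796 -1.173 -1.862
vertex 2.949 -1.628 -2.461
vertex 2.231 -1.574 -2.193
endloop
endfacet
facet normal -0.567 0.823 -0.030
outer loop
vertex 2.796 -1.173 -1.862
vertex 2.231 -1.574 -2.193
vertex 2.267 -1.521 -1.428
endloop
endfacet
facet normal 0.829 0.186 0.528
outer loop
vertex 3.427 -1.609 -1.861
vertex 3.006 -1.542 -1.223
vertex 3.289 -2.226 -1.427
endloop
endfacet
facet normal -0.251 0.267 0.930
outer loop
vertex 3.006 -1.542 -1.223
vertex 2.267 -1.521 -1.428
vertex 2.571 -2.172 -1.159
endloop
endfacet
facet normal -0.971 0.238 0.029
outer loop
vertex 2.267 -1.521 -1.428
vertex 2.231 -1.574 -2.193
vertex 2.093 -2.191 -1.759
endloop
endfacet
facet normal -0.337 0.138 -0.931
outer loop
vertex 2.231 -1.574 -2.193
vertex 2.949 -1.628 -2.461
vertex 2.514 -2.258 -2.397
endloop
endfacet
facet normal 0.776 0.106 -0.622
outer loop
vertex 2.949 -1.628 -2.461
vertex 3.427 -1.609 -1.861
vertex 3.253 -2.279 -2.192
endloop
endfacet
facet normal 0.175 -0.762 0.624
outer loop
vertex 2.724 -2.627 -1.758
vertex 3.289 -2.226 -1.427
vertex 2.571 -2.172 -1.159
endloop
endfacet
facet normal -0.513 -0.742 0.432
outer loop
vertex 2.724 -2.627 -1.758
vertex 2.571 -2.172 -1.159
vertex 2.093 -2.191 -1.759
endloop
endfacet
facet normal -0.546 -0.791 -0.277
outer loop
vertex 2.724 -2.627 -1.758
vertex 2.093 -2.191 -1.759
vertex 2.514 -2.258 -2.397
endloop
endfacet
facet normal 0.122 -0.842 -0.526
outer loop
vertex 2.724 -2.627 -1.758
vertex 2.514 -2.258 -2.397
vertex 3.253 -2.279 -2.192
endloop
endfacet
facet normal 0.567 -0.823 0.030
outer loop
vertex 2.724 -2.627 -1.758
vertex 3.253 -2.279 -2.192
vertex 3.289 -2.226 -1.427
endloop
endfacet
facet normal 0.337 -0.138 0.931
outer loop
vertex 2.571 -2.172 -1.159
vertex 3.289 -2.226 -1.427
vertex 3.006 -1.542 -1.223
endloop
endfacet
facet normal -0.776 -0.106 0.622
outer loop
vertex 2.093 -2.191 -1.759
vertex 2.571 -2.172 -1.159
vertex 2.267 -1.521 -1.428
endloop
endfacet
facet normal -0.829 -0.186 -0.528
outer loop
vertex 2.514 -2.258 -2.397
vertex 2.093 -2.191 -1.759
vertex 2.231 -1.574 -2.193
endloop
endfacet
facet normal 0.251 -0.267 -0.930
outer loop
vertex 3.253 -2.279 -2.192
vertex 2.514 -2.258 -2.397
vertex 2.949 -1.628 -2.461
endloop
endfacet
facet normal 0.971 -0.238 -0.029
outer loop
vertex 3.289 -2.226 -1.427
vertex 3.253 -2.279 -2.192
vertex 3.427 -1.609 -1.861
endloop
endfacet

endsolid


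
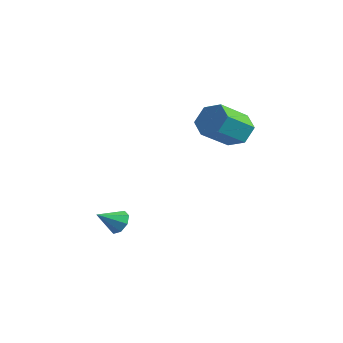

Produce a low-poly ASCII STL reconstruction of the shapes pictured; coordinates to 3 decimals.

solid 
facet normal 0.016 0.827 -0.561
outer loop
vertex -0.39 3.43 1.924
vertex -1.215 3.201 1.563
vertex -1.173 3.722 2.332
endloop
endfacet
facet normal 0.539 0.466 0.701
outer loop
vertex -0.39 3.43 1.924
vertex -1.173 3.722 2.332
vertex -0.419 1.909 2.958
endloop
endfacet
facet normal 0.539 0.466 0.701
outer loop
vertex -0.419 1.909 2.958
vertex -1.173 3.722 2.332
vertex -1.202 2.201 3.366
endloop
endfacet
facet normal -0.015 -0.827 0.562
outer loop
vertex -0.419 1.909 2.958
vertex -1.202 2.201 3.366
vertex -1.245 1.679 2.597
endloop
endfacet
facet normal 0.016 0.827 -0.561
outer loop
vertex -1.173 3.722 2.332
vertex -1.215 3.201 1.563
vertex -1.998 3.493 1.971
endloop
endfacet
facet normal -0.460 0.505 0.730
outer loop
vertex -1.173 3.722 2.332
vertex -1.998 3.493 1.971
vertex -1.202 2.201 3.366
endloop
endfacet
facet normal -0.461 0.505 0.730
outer loop
vertex -1.202 2.201 3.366
vertex -1.998 3.493 1.971
vertex -2.028 1.971 3.004
endloop
endfacet
facet normal -0.016 -0.827 0.562
outer loop
vertex -1.202 2.201 3.366
vertex -2.028 1.971 3.004
vertex -1.245 1.679 2.597
endloop
endfacet
facet normal 0.015 0.827 -0.562
outer loop
vertex -1.998 3.493 1.971
vertex -1.215 3.201 1.563
vertex -2.041 2.971 1.202
endloop
endfacet
facet normal -0.999 0.039 0.029
outer loop
vertex -1.998 3.493 1.971
vertex -2.041 2.971 1.202
vertex -2.028 1.971 3.004
endloop
endfacet
facet normal -0.999 0.038 0.029
outer loop
vertex -2.028 1.971 3.004
vertex -2.041 2.971 1.202
vertex -2.07 1.45 2.236
endloop
endfacet
facet normal -0.016 -0.827 0.562
outer loop
vertex -2.028 1.971 3.004
vertex -2.07 1.45 2.236
vertex -1.245 1.679 2.597
endloop
endfacet
facet normal 0.015 0.827 -0.562
outer loop
vertex -2.041 2.971 1.202
vertex -1.215 3.201 1.563
vertex -1.258 2.679 0.794
endloop
endfacet
facet normal -0.539 -0.466 -0.701
outer loop
vertex -2.041 2.971 1.202
vertex -1.258 2.679 0.794
vertex -2.07 1.45 2.236
endloop
endfacet
facet normal -0.539 -0.466 -0.701
outer loop
vertex -2.07 1.45 2.236
vertex -1.258 2.679 0.794
vertex -1.287 1.158 1.828
endloop
endfacet
facet normal -0.016 -0.827 0.561
outer loop
vertex -2.07 1.45 2.236
vertex -1.287 1.158 1.828
vertex -1.245 1.679 2.597
endloop
endfacet
facet normal 0.016 0.827 -0.562
outer loop
vertex -1.258 2.679 0.794
vertex -1.215 3.201 1.563
vertex -0.432 2.909 1.156
endloop
endfacet
facet normal 0.461 -0.505 -0.730
outer loop
vertex -1.258 2.679 0.794
vertex -0.432 2.909 1.156
vertex -1.287 1.158 1.828
endloop
endfacet
facet normal 0.460 -0.505 -0.731
outer loop
vertex -1.287 1.158 1.828
vertex -0.432 2.909 1.156
vertex -0.462 1.387 2.189
endloop
endfacet
facet normal -0.016 -0.827 0.561
outer loop
vertex -1.287 1.158 1.828
vertex -0.462 1.387 2.189
vertex -1.245 1.679 2.597
endloop
endfacet
facet normal 0.016 0.827 -0.562
outer loop
vertex -0.432 2.909 1.156
vertex -1.215 3.201 1.563
vertex -0.39 3.43 1.924
endloop
endfacet
facet normal 0.999 -0.039 -0.028
outer loop
vertex -0.432 2.909 1.156
vertex -0.39 3.43 1.924
vertex -0.462 1.387 2.189
endloop
endfacet
facet normal 0.999 -0.039 -0.029
outer loop
vertex -0.462 1.387 2.189
vertex -0.39 3.43 1.924
vertex -0.419 1.909 2.958
endloop
endfacet
facet normal -0.015 -0.827 0.562
outer loop
vertex -0.462 1.387 2.189
vertex -0.419 1.909 2.958
vertex -1.245 1.679 2.597
endloop
endfacet
facet normal 0.198 0.813 -0.547
outer loop
vertex -2.039 -2.186 -2.297
vertex -2.427 -2.416 -2.779
vertex -2.518 -2.036 -2.247
endloop
endfacet
facet normal 0.131 0.089 0.987
outer loop
vertex -2.039 -2.186 -2.297
vertex -2.518 -2.036 -2.247
vertex -2.673 -3.424 -2.101
endloop
endfacet
facet normal 0.199 0.813 -0.547
outer loop
vertex -2.518 -2.036 -2.247
vertex -2.427 -2.416 -2.779
vertex -2.944 -2.108 -2.509
endloop
endfacet
facet normal -0.536 0.147 0.831
outer loop
vertex -2.518 -2.036 -2.247
vertex -2.944 -2.108 -2.509
vertex -2.673 -3.424 -2.101
endloop
endfacet
facet normal 0.199 0.813 -0.546
outer loop
vertex -2.944 -2.108 -2.509
vertex -2.427 -2.416 -2.779
vertex -3.067 -2.36 -2.929
endloop
endfacet
facet normal -0.940 -0.091 0.330
outer loop
vertex -2.944 -2.108 -2.509
vertex -3.067 -2.36 -2.929
vertex -2.673 -3.424 -2.101
endloop
endfacet
facet normal 0.199 0.813 -0.547
outer loop
vertex -3.067 -2.36 -2.929
vertex -2.427 -2.416 -2.779
vertex -2.815 -2.645 -3.261
endloop
endfacet
facet normal -0.845 -0.487 -0.223
outer loop
vertex -3.067 -2.36 -2.929
vertex -2.815 -2.645 -3.261
vertex -2.673 -3.424 -2.101
endloop
endfacet
facet normal 0.199 0.813 -0.547
outer loop
vertex -2.815 -2.645 -3.261
vertex -2.427 -2.416 -2.779
vertex -2.335 -2.796 -3.311
endloop
endfacet
facet normal -0.306 -0.807 -0.505
outer loop
vertex -2.815 -2.645 -3.261
vertex -2.335 -2.796 -3.311
vertex -2.673 -3.424 -2.101
endloop
endfacet
facet normal 0.199 0.813 -0.547
outer loop
vertex -2.335 -2.796 -3.311
vertex -2.427 -2.416 -2.779
vertex -1.909 -2.724 -3.049
endloop
endfacet
facet normal 0.361 -0.865 -0.348
outer loop
vertex -2.335 -2.796 -3.311
vertex -1.909 -2.724 -3.049
vertex -2.673 -3.424 -2.101
endloop
endfacet
facet normal 0.198 0.813 -0.548
outer loop
vertex -1.909 -2.724 -3.049
vertex -2.427 -2.416 -2.779
vertex -1.786 -2.471 -2.629
endloop
endfacet
facet normal 0.764 -0.626 0.153
outer loop
vertex -1.909 -2.724 -3.049
vertex -1.786 -2.471 -2.629
vertex -2.673 -3.424 -2.101
endloop
endfacet
facet normal 0.198 0.813 -0.547
outer loop
vertex -1.786 -2.471 -2.629
vertex -2.427 -2.416 -2.779
vertex -2.039 -2.186 -2.297
endloop
endfacet
facet normal 0.668 -0.230 0.707
outer loop
vertex -1.786 -2.471 -2.629
vertex -2.039 -2.186 -2.297
vertex -2.673 -3.424 -2.101
endloop
endfacet

endsolid


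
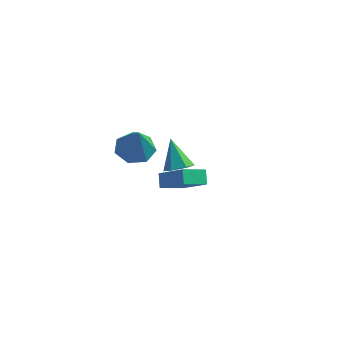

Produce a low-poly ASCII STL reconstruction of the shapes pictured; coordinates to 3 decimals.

solid 
facet normal -0.753 0.300 -0.585
outer loop
vertex 1.899 -3.728 0.642
vertex 2.637 -2.794 0.171
vertex 2.152 -4.22 0.064
endloop
endfacet
facet normal -0.577 -0.729 0.368
outer loop
vertex 3.523 -4.766 1.129
vertex 1.899 -3.728 0.642
vertex 2.152 -4.22 0.064
endloop
endfacet
facet normal -0.753 0.300 -0.585
outer loop
vertex 2.152 -4.22 0.064
vertex 2.637 -2.794 0.171
vertex 2.89 -3.286 -0.407
endloop
endfacet
facet normal 0.317 -0.615 -0.723
outer loop
vertex 2.89 -3.286 -0.407
vertex 3.523 -4.766 1.129
vertex 2.152 -4.22 0.064
endloop
endfacet
facet normal -0.317 0.615 0.723
outer loop
vertex 1.899 -3.728 0.642
vertex 4.008 -3.34 1.236
vertex 2.637 -2.794 0.171
endloop
endfacet
facet normal -0.577 -0.729 0.368
outer loop
vertex 3.27 -4.274 1.707
vertex 1.899 -3.728 0.642
vertex 3.523 -4.766 1.129
endloop
endfacet
facet normal -0.317 0.615 0.723
outer loop
vertex 3.27 -4.274 1.707
vertex 4.008 -3.34 1.236
vertex 1.899 -3.728 0.642
endloop
endfacet
facet normal 0.577 0.729 -0.368
outer loop
vertex 2.637 -2.794 0.171
vertex 4.008 -3.34 1.236
vertex 2.89 -3.286 -0.407
endloop
endfacet
facet normal 0.317 -0.615 -0.723
outer loop
vertex 4.261 -3.832 0.658
vertex 3.523 -4.766 1.129
vertex 2.89 -3.286 -0.407
endloop
endfacet
facet normal 0.577 0.729 -0.368
outer loop
vertex 2.89 -3.286 -0.407
vertex 4.008 -3.34 1.236
vertex 4.261 -3.832 0.658
endloop
endfacet
facet normal 0.753 -0.300 0.585
outer loop
vertex 4.261 -3.832 0.658
vertex 3.27 -4.274 1.707
vertex 3.523 -4.766 1.129
endloop
endfacet
facet normal 0.753 -0.300 0.585
outer loop
vertex 4.008 -3.34 1.236
vertex 3.27 -4.274 1.707
vertex 4.261 -3.832 0.658
endloop
endfacet
facet normal -0.254 0.373 -0.893
outer loop
vertex 0.619 -2.103 -0.074
vertex -0.156 -1.629 0.344
vertex 0.78 -1.301 0.215
endloop
endfacet
facet normal 0.968 -0.231 0.101
outer loop
vertex 0.619 -2.103 -0.074
vertex 0.78 -1.301 0.215
vertex 0.336 -2.351 2.076
endloop
endfacet
facet normal -0.254 0.372 -0.893
outer loop
vertex 0.78 -1.301 0.215
vertex -0.156 -1.629 0.344
vertex 0.236 -0.746 0.601
endloop
endfacet
facet normal 0.775 0.453 0.441
outer loop
vertex 0.78 -1.301 0.215
vertex 0.236 -0.746 0.601
vertex 0.336 -2.351 2.076
endloop
endfacet
facet normal -0.253 0.372 -0.893
outer loop
vertex 0.236 -0.746 0.601
vertex -0.156 -1.629 0.344
vertex -0.603 -0.856 0.793
endloop
endfacet
facet normal 0.079 0.677 0.732
outer loop
vertex 0.236 -0.746 0.601
vertex -0.603 -0.856 0.793
vertex 0.336 -2.351 2.076
endloop
endfacet
facet normal -0.253 0.372 -0.893
outer loop
vertex -0.603 -0.856 0.793
vertex -0.156 -1.629 0.344
vertex -1.106 -1.548 0.647
endloop
endfacet
facet normal -0.596 0.274 0.755
outer loop
vertex -0.603 -0.856 0.793
vertex -1.106 -1.548 0.647
vertex 0.336 -2.351 2.076
endloop
endfacet
facet normal -0.253 0.372 -0.893
outer loop
vertex -1.106 -1.548 0.647
vertex -0.156 -1.629 0.344
vertex -0.893 -2.302 0.273
endloop
endfacet
facet normal -0.742 -0.454 0.493
outer loop
vertex -1.106 -1.548 0.647
vertex -0.893 -2.302 0.273
vertex 0.336 -2.351 2.076
endloop
endfacet
facet normal -0.254 0.372 -0.893
outer loop
vertex -0.893 -2.302 0.273
vertex -0.156 -1.629 0.344
vertex -0.125 -2.549 -0.048
endloop
endfacet
facet normal -0.248 -0.958 0.143
outer loop
vertex -0.893 -2.302 0.273
vertex -0.125 -2.549 -0.048
vertex 0.336 -2.351 2.076
endloop
endfacet
facet normal -0.254 0.372 -0.893
outer loop
vertex -0.125 -2.549 -0.048
vertex -0.156 -1.629 0.344
vertex 0.619 -2.103 -0.074
endloop
endfacet
facet normal 0.513 -0.858 -0.031
outer loop
vertex -0.125 -2.549 -0.048
vertex 0.619 -2.103 -0.074
vertex 0.336 -2.351 2.076
endloop
endfacet
facet normal 0.410 -0.404 -0.818
outer loop
vertex 1.124 2.683 -3.58
vertex 0.451 2.325 -3.74
vertex 0.59 3.038 -4.023
endloop
endfacet
facet normal 0.421 0.885 0.202
outer loop
vertex 1.124 2.683 -3.58
vertex 0.59 3.038 -4.023
vertex -0.291 3.055 -2.26
endloop
endfacet
facet normal 0.409 -0.404 -0.818
outer loop
vertex 0.59 3.038 -4.023
vertex 0.451 2.325 -3.74
vertex -0.084 2.68 -4.183
endloop
endfacet
facet normal -0.417 0.883 -0.217
outer loop
vertex 0.59 3.038 -4.023
vertex -0.084 2.68 -4.183
vertex -0.291 3.055 -2.26
endloop
endfacet
facet normal 0.410 -0.403 -0.818
outer loop
vertex -0.084 2.68 -4.183
vertex 0.451 2.325 -3.74
vertex -0.223 1.966 -3.901
endloop
endfacet
facet normal -0.981 0.139 -0.133
outer loop
vertex -0.084 2.68 -4.183
vertex -0.223 1.966 -3.901
vertex -0.291 3.055 -2.26
endloop
endfacet
facet normal 0.410 -0.403 -0.818
outer loop
vertex -0.223 1.966 -3.901
vertex 0.451 2.325 -3.74
vertex 0.312 1.611 -3.458
endloop
endfacet
facet normal -0.707 -0.603 0.371
outer loop
vertex -0.223 1.966 -3.901
vertex 0.312 1.611 -3.458
vertex -0.291 3.055 -2.26
endloop
endfacet
facet normal 0.410 -0.403 -0.818
outer loop
vertex 0.312 1.611 -3.458
vertex 0.451 2.325 -3.74
vertex 0.986 1.97 -3.297
endloop
endfacet
facet normal 0.131 -0.600 0.789
outer loop
vertex 0.312 1.611 -3.458
vertex 0.986 1.97 -3.297
vertex -0.291 3.055 -2.26
endloop
endfacet
facet normal 0.409 -0.404 -0.818
outer loop
vertex 0.986 1.97 -3.297
vertex 0.451 2.325 -3.74
vertex 1.124 2.683 -3.58
endloop
endfacet
facet normal 0.695 0.145 0.704
outer loop
vertex 0.986 1.97 -3.297
vertex 1.124 2.683 -3.58
vertex -0.291 3.055 -2.26
endloop
endfacet

endsolid


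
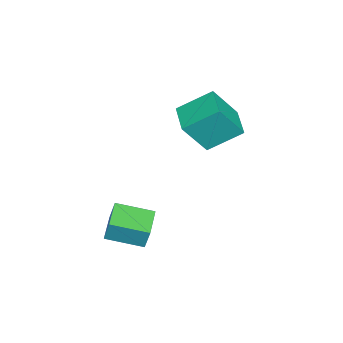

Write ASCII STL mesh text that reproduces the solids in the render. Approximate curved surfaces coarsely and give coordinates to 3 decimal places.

solid 
facet normal -0.302 0.467 -0.831
outer loop
vertex -0.276 2.145 3.287
vertex 0.753 2.595 3.166
vertex 0.123 1.024 2.513
endloop
endfacet
facet normal -0.911 -0.398 0.107
outer loop
vertex 0.587 0.305 3.794
vertex -0.276 2.145 3.287
vertex 0.123 1.024 2.513
endloop
endfacet
facet normal -0.301 0.466 -0.832
outer loop
vertex 0.123 1.024 2.513
vertex 0.753 2.595 3.166
vertex 1.153 1.473 2.392
endloop
endfacet
facet normal 0.280 -0.790 -0.545
outer loop
vertex 1.153 1.473 2.392
vertex 0.587 0.305 3.794
vertex 0.123 1.024 2.513
endloop
endfacet
facet normal -0.281 0.790 0.545
outer loop
vertex -0.276 2.145 3.287
vertex 1.217 1.876 4.447
vertex 0.753 2.595 3.166
endloop
endfacet
facet normal -0.911 -0.398 0.106
outer loop
vertex 0.187 1.427 4.568
vertex -0.276 2.145 3.287
vertex 0.587 0.305 3.794
endloop
endfacet
facet normal -0.281 0.790 0.544
outer loop
vertex 0.187 1.427 4.568
vertex 1.217 1.876 4.447
vertex -0.276 2.145 3.287
endloop
endfacet
facet normal 0.911 0.398 -0.106
outer loop
vertex 0.753 2.595 3.166
vertex 1.217 1.876 4.447
vertex 1.153 1.473 2.392
endloop
endfacet
facet normal 0.281 -0.790 -0.545
outer loop
vertex 1.616 0.755 3.673
vertex 0.587 0.305 3.794
vertex 1.153 1.473 2.392
endloop
endfacet
facet normal 0.911 0.398 -0.106
outer loop
vertex 1.153 1.473 2.392
vertex 1.217 1.876 4.447
vertex 1.616 0.755 3.673
endloop
endfacet
facet normal 0.302 -0.466 0.832
outer loop
vertex 1.616 0.755 3.673
vertex 0.187 1.427 4.568
vertex 0.587 0.305 3.794
endloop
endfacet
facet normal 0.301 -0.467 0.831
outer loop
vertex 1.217 1.876 4.447
vertex 0.187 1.427 4.568
vertex 1.616 0.755 3.673
endloop
endfacet
facet normal -0.985 -0.097 0.143
outer loop
vertex 2.791 -1.16 0.522
vertex 2.619 0.134 0.217
vertex 2.687 -1.378 -0.345
endloop
endfacet
facet normal 0.128 -0.965 0.227
outer loop
vertex 3.741 -1.274 -0.497
vertex 2.791 -1.16 0.522
vertex 2.687 -1.378 -0.345
endloop
endfacet
facet normal -0.985 -0.097 0.143
outer loop
vertex 2.687 -1.378 -0.345
vertex 2.619 0.134 0.217
vertex 2.515 -0.084 -0.65
endloop
endfacet
facet normal -0.115 -0.242 -0.963
outer loop
vertex 2.515 -0.084 -0.65
vertex 3.741 -1.274 -0.497
vertex 2.687 -1.378 -0.345
endloop
endfacet
facet normal 0.115 0.242 0.963
outer loop
vertex 2.791 -1.16 0.522
vertex 3.673 0.238 0.065
vertex 2.619 0.134 0.217
endloop
endfacet
facet normal 0.128 -0.965 0.227
outer loop
vertex 3.845 -1.056 0.37
vertex 2.791 -1.16 0.522
vertex 3.741 -1.274 -0.497
endloop
endfacet
facet normal 0.115 0.242 0.963
outer loop
vertex 3.845 -1.056 0.37
vertex 3.673 0.238 0.065
vertex 2.791 -1.16 0.522
endloop
endfacet
facet normal -0.128 0.965 -0.227
outer loop
vertex 2.619 0.134 0.217
vertex 3.673 0.238 0.065
vertex 2.515 -0.084 -0.65
endloop
endfacet
facet normal -0.115 -0.242 -0.963
outer loop
vertex 3.569 0.02 -0.802
vertex 3.741 -1.274 -0.497
vertex 2.515 -0.084 -0.65
endloop
endfacet
facet normal -0.128 0.965 -0.227
outer loop
vertex 2.515 -0.084 -0.65
vertex 3.673 0.238 0.065
vertex 3.569 0.02 -0.802
endloop
endfacet
facet normal 0.985 0.097 -0.143
outer loop
vertex 3.569 0.02 -0.802
vertex 3.845 -1.056 0.37
vertex 3.741 -1.274 -0.497
endloop
endfacet
facet normal 0.985 0.097 -0.143
outer loop
vertex 3.673 0.238 0.065
vertex 3.845 -1.056 0.37
vertex 3.569 0.02 -0.802
endloop
endfacet

endsolid


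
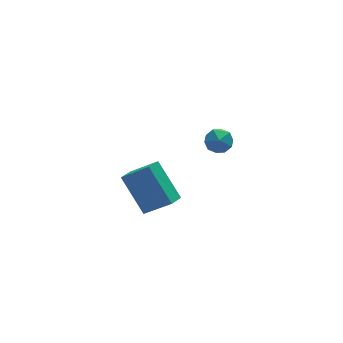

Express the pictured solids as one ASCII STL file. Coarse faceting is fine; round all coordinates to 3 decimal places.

solid 
facet normal -0.714 0.510 0.479
outer loop
vertex 0.857 -1.669 1.966
vertex 0.543 -2.274 2.142
vertex 1.029 -1.993 2.567
endloop
endfacet
facet normal -0.096 0.865 0.493
outer loop
vertex 0.857 -1.669 1.966
vertex 1.029 -1.993 2.567
vertex 1.532 -1.708 2.165
endloop
endfacet
facet normal 0.110 0.977 -0.180
outer loop
vertex 0.857 -1.669 1.966
vertex 1.532 -1.708 2.165
vertex 1.357 -1.813 1.49
endloop
endfacet
facet normal -0.382 0.693 -0.611
outer loop
vertex 0.857 -1.669 1.966
vertex 1.357 -1.813 1.49
vertex 0.745 -2.163 1.476
endloop
endfacet
facet normal -0.892 0.404 -0.203
outer loop
vertex 0.857 -1.669 1.966
vertex 0.745 -2.163 1.476
vertex 0.543 -2.274 2.142
endloop
endfacet
facet normal 0.390 0.447 0.805
outer loop
vertex 1.532 -1.708 2.165
vertex 1.029 -1.993 2.567
vertex 1.635 -2.337 2.464
endloop
endfacet
facet normal -0.611 -0.127 0.782
outer loop
vertex 1.029 -1.993 2.567
vertex 0.543 -2.274 2.142
vertex 1.023 -2.687 2.45
endloop
endfacet
facet normal -0.898 -0.300 -0.322
outer loop
vertex 0.543 -2.274 2.142
vertex 0.745 -2.163 1.476
vertex 0.848 -2.792 1.775
endloop
endfacet
facet normal -0.073 0.166 -0.983
outer loop
vertex 0.745 -2.163 1.476
vertex 1.357 -1.813 1.49
vertex 1.351 -2.507 1.373
endloop
endfacet
facet normal 0.724 0.628 -0.285
outer loop
vertex 1.357 -1.813 1.49
vertex 1.532 -1.708 2.165
vertex 1.837 -2.226 1.798
endloop
endfacet
facet normal 0.382 -0.693 0.611
outer loop
vertex 1.523 -2.831 1.974
vertex 1.635 -2.337 2.464
vertex 1.023 -2.687 2.45
endloop
endfacet
facet normal -0.110 -0.977 0.180
outer loop
vertex 1.523 -2.831 1.974
vertex 1.023 -2.687 2.45
vertex 0.848 -2.792 1.775
endloop
endfacet
facet normal 0.096 -0.865 -0.493
outer loop
vertex 1.523 -2.831 1.974
vertex 0.848 -2.792 1.775
vertex 1.351 -2.507 1.373
endloop
endfacet
facet normal 0.714 -0.510 -0.479
outer loop
vertex 1.523 -2.831 1.974
vertex 1.351 -2.507 1.373
vertex 1.837 -2.226 1.798
endloop
endfacet
facet normal 0.892 -0.404 0.203
outer loop
vertex 1.523 -2.831 1.974
vertex 1.837 -2.226 1.798
vertex 1.635 -2.337 2.464
endloop
endfacet
facet normal 0.073 -0.166 0.983
outer loop
vertex 1.023 -2.687 2.45
vertex 1.635 -2.337 2.464
vertex 1.029 -1.993 2.567
endloop
endfacet
facet normal -0.724 -0.628 0.285
outer loop
vertex 0.848 -2.792 1.775
vertex 1.023 -2.687 2.45
vertex 0.543 -2.274 2.142
endloop
endfacet
facet normal -0.390 -0.447 -0.805
outer loop
vertex 1.351 -2.507 1.373
vertex 0.848 -2.792 1.775
vertex 0.745 -2.163 1.476
endloop
endfacet
facet normal 0.611 0.127 -0.782
outer loop
vertex 1.837 -2.226 1.798
vertex 1.351 -2.507 1.373
vertex 1.357 -1.813 1.49
endloop
endfacet
facet normal 0.898 0.300 0.322
outer loop
vertex 1.635 -2.337 2.464
vertex 1.837 -2.226 1.798
vertex 1.532 -1.708 2.165
endloop
endfacet
facet normal -0.723 -0.609 0.324
outer loop
vertex -0.801 0.688 -1.752
vertex -1.841 1.383 -2.766
vertex -0.287 -0.715 -3.242
endloop
endfacet
facet normal 0.646 -0.432 0.630
outer loop
vertex 0.321 -0.203 -3.514
vertex -0.801 0.688 -1.752
vertex -0.287 -0.715 -3.242
endloop
endfacet
facet normal -0.724 -0.609 0.324
outer loop
vertex -0.287 -0.715 -3.242
vertex -1.841 1.383 -2.766
vertex -1.327 -0.019 -4.256
endloop
endfacet
facet normal 0.244 -0.665 -0.706
outer loop
vertex -1.327 -0.019 -4.256
vertex 0.321 -0.203 -3.514
vertex -0.287 -0.715 -3.242
endloop
endfacet
facet normal -0.244 0.665 0.706
outer loop
vertex -0.801 0.688 -1.752
vertex -1.233 1.895 -3.038
vertex -1.841 1.383 -2.766
endloop
endfacet
facet normal 0.645 -0.433 0.630
outer loop
vertex -0.193 1.199 -2.024
vertex -0.801 0.688 -1.752
vertex 0.321 -0.203 -3.514
endloop
endfacet
facet normal -0.243 0.665 0.706
outer loop
vertex -0.193 1.199 -2.024
vertex -1.233 1.895 -3.038
vertex -0.801 0.688 -1.752
endloop
endfacet
facet normal -0.646 0.432 -0.629
outer loop
vertex -1.841 1.383 -2.766
vertex -1.233 1.895 -3.038
vertex -1.327 -0.019 -4.256
endloop
endfacet
facet normal 0.243 -0.665 -0.706
outer loop
vertex -0.719 0.492 -4.528
vertex 0.321 -0.203 -3.514
vertex -1.327 -0.019 -4.256
endloop
endfacet
facet normal -0.645 0.432 -0.630
outer loop
vertex -1.327 -0.019 -4.256
vertex -1.233 1.895 -3.038
vertex -0.719 0.492 -4.528
endloop
endfacet
facet normal 0.723 0.610 -0.324
outer loop
vertex -0.719 0.492 -4.528
vertex -0.193 1.199 -2.024
vertex 0.321 -0.203 -3.514
endloop
endfacet
facet normal 0.724 0.609 -0.324
outer loop
vertex -1.233 1.895 -3.038
vertex -0.193 1.199 -2.024
vertex -0.719 0.492 -4.528
endloop
endfacet

endsolid


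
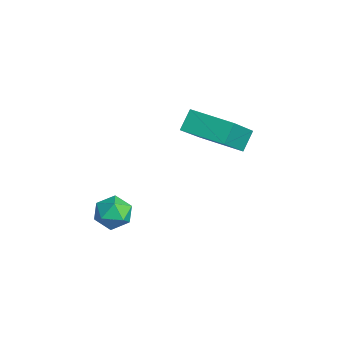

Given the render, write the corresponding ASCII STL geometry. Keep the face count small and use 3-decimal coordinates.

solid 
facet normal -0.404 0.554 0.728
outer loop
vertex -0.214 1.291 3.288
vertex 0.93 2.241 3.2
vertex -1.158 2.308 1.989
endloop
endfacet
facet normal -0.768 -0.638 0.059
outer loop
vertex -0.83 1.859 1.4
vertex -0.214 1.291 3.288
vertex -1.158 2.308 1.989
endloop
endfacet
facet normal -0.404 0.554 0.728
outer loop
vertex -1.158 2.308 1.989
vertex 0.93 2.241 3.2
vertex -0.013 3.258 1.902
endloop
endfacet
facet normal -0.496 0.535 -0.684
outer loop
vertex -0.013 3.258 1.902
vertex -0.83 1.859 1.4
vertex -1.158 2.308 1.989
endloop
endfacet
facet normal 0.496 -0.535 0.684
outer loop
vertex -0.214 1.291 3.288
vertex 1.258 1.792 2.611
vertex 0.93 2.241 3.2
endloop
endfacet
facet normal -0.768 -0.637 0.059
outer loop
vertex 0.113 0.842 2.698
vertex -0.214 1.291 3.288
vertex -0.83 1.859 1.4
endloop
endfacet
facet normal 0.496 -0.536 0.683
outer loop
vertex 0.113 0.842 2.698
vertex 1.258 1.792 2.611
vertex -0.214 1.291 3.288
endloop
endfacet
facet normal 0.768 0.638 -0.058
outer loop
vertex 0.93 2.241 3.2
vertex 1.258 1.792 2.611
vertex -0.013 3.258 1.902
endloop
endfacet
facet normal -0.497 0.535 -0.683
outer loop
vertex 0.314 2.809 1.312
vertex -0.83 1.859 1.4
vertex -0.013 3.258 1.902
endloop
endfacet
facet normal 0.768 0.637 -0.059
outer loop
vertex -0.013 3.258 1.902
vertex 1.258 1.792 2.611
vertex 0.314 2.809 1.312
endloop
endfacet
facet normal 0.404 -0.554 -0.728
outer loop
vertex 0.314 2.809 1.312
vertex 0.113 0.842 2.698
vertex -0.83 1.859 1.4
endloop
endfacet
facet normal 0.404 -0.554 -0.728
outer loop
vertex 1.258 1.792 2.611
vertex 0.113 0.842 2.698
vertex 0.314 2.809 1.312
endloop
endfacet
facet normal -0.401 0.840 0.365
outer loop
vertex -0.486 -0.725 -0.889
vertex -0.526 -1.004 -0.29
vertex 0.019 -0.669 -0.463
endloop
endfacet
facet normal 0.040 0.983 -0.177
outer loop
vertex -0.486 -0.725 -0.889
vertex 0.019 -0.669 -0.463
vertex 0.138 -0.789 -1.104
endloop
endfacet
facet normal -0.194 0.630 -0.752
outer loop
vertex -0.486 -0.725 -0.889
vertex 0.138 -0.789 -1.104
vertex -0.333 -1.199 -1.326
endloop
endfacet
facet normal -0.780 0.269 -0.565
outer loop
vertex -0.486 -0.725 -0.889
vertex -0.333 -1.199 -1.326
vertex -0.743 -1.332 -0.823
endloop
endfacet
facet normal -0.909 0.398 0.125
outer loop
vertex -0.486 -0.725 -0.889
vertex -0.743 -1.332 -0.823
vertex -0.526 -1.004 -0.29
endloop
endfacet
facet normal 0.685 0.728 -0.009
outer loop
vertex 0.138 -0.789 -1.104
vertex 0.019 -0.669 -0.463
vertex 0.483 -1.108 -0.637
endloop
endfacet
facet normal -0.030 0.496 0.868
outer loop
vertex 0.019 -0.669 -0.463
vertex -0.526 -1.004 -0.29
vertex 0.073 -1.241 -0.134
endloop
endfacet
facet normal -0.850 -0.217 0.480
outer loop
vertex -0.526 -1.004 -0.29
vertex -0.743 -1.332 -0.823
vertex -0.398 -1.651 -0.356
endloop
endfacet
facet normal -0.642 -0.427 -0.637
outer loop
vertex -0.743 -1.332 -0.823
vertex -0.333 -1.199 -1.326
vertex -0.279 -1.771 -0.997
endloop
endfacet
facet normal 0.306 0.156 -0.939
outer loop
vertex -0.333 -1.199 -1.326
vertex 0.138 -0.789 -1.104
vertex 0.266 -1.436 -1.17
endloop
endfacet
facet normal 0.780 -0.269 0.565
outer loop
vertex 0.226 -1.715 -0.571
vertex 0.483 -1.108 -0.637
vertex 0.073 -1.241 -0.134
endloop
endfacet
facet normal 0.194 -0.630 0.752
outer loop
vertex 0.226 -1.715 -0.571
vertex 0.073 -1.241 -0.134
vertex -0.398 -1.651 -0.356
endloop
endfacet
facet normal -0.040 -0.983 0.177
outer loop
vertex 0.226 -1.715 -0.571
vertex -0.398 -1.651 -0.356
vertex -0.279 -1.771 -0.997
endloop
endfacet
facet normal 0.401 -0.840 -0.365
outer loop
vertex 0.226 -1.715 -0.571
vertex -0.279 -1.771 -0.997
vertex 0.266 -1.436 -1.17
endloop
endfacet
facet normal 0.909 -0.398 -0.125
outer loop
vertex 0.226 -1.715 -0.571
vertex 0.266 -1.436 -1.17
vertex 0.483 -1.108 -0.637
endloop
endfacet
facet normal 0.642 0.427 0.637
outer loop
vertex 0.073 -1.241 -0.134
vertex 0.483 -1.108 -0.637
vertex 0.019 -0.669 -0.463
endloop
endfacet
facet normal -0.306 -0.156 0.939
outer loop
vertex -0.398 -1.651 -0.356
vertex 0.073 -1.241 -0.134
vertex -0.526 -1.004 -0.29
endloop
endfacet
facet normal -0.685 -0.728 0.009
outer loop
vertex -0.279 -1.771 -0.997
vertex -0.398 -1.651 -0.356
vertex -0.743 -1.332 -0.823
endloop
endfacet
facet normal 0.030 -0.496 -0.868
outer loop
vertex 0.266 -1.436 -1.17
vertex -0.279 -1.771 -0.997
vertex -0.333 -1.199 -1.326
endloop
endfacet
facet normal 0.850 0.217 -0.480
outer loop
vertex 0.483 -1.108 -0.637
vertex 0.266 -1.436 -1.17
vertex 0.138 -0.789 -1.104
endloop
endfacet

endsolid
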